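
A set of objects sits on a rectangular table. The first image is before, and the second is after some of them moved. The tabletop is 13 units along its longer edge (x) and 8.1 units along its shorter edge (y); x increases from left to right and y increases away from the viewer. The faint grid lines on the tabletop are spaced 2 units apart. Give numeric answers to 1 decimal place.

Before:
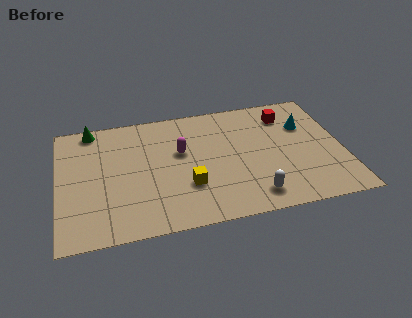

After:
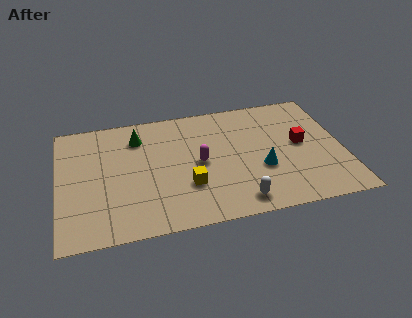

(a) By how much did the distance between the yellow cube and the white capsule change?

-0.5

The distance was about 3.2 in the first image and 2.7 in the second, so they moved 0.5 units closer together.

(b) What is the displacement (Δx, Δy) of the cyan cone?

(-2.2, -2.5)

The cyan cone was at about (11.4, 5.5) and moved to about (9.2, 3.0).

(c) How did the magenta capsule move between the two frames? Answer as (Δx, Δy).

(0.8, -0.9)

The magenta capsule started near (5.6, 4.9) and ended near (6.4, 4.0).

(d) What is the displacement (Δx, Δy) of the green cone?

(2.1, -1.0)

The green cone was at about (1.6, 7.3) and moved to about (3.7, 6.3).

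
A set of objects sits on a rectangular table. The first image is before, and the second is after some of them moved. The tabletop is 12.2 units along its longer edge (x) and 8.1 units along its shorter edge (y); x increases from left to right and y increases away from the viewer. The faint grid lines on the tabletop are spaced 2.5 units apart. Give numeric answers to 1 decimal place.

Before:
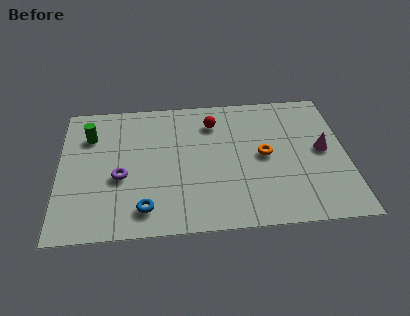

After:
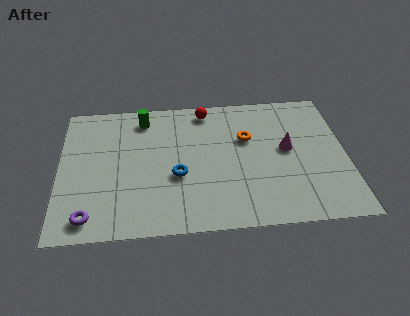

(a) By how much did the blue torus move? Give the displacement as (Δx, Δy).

(1.4, 1.8)

The blue torus started near (3.6, 1.4) and ended near (5.0, 3.2).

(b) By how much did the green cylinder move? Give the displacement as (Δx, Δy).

(2.3, 0.9)

From the two frames, the green cylinder sits at roughly (1.3, 5.9) before and (3.6, 6.8) after.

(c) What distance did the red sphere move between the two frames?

0.9

From (6.6, 6.3) to (6.3, 7.1), the red sphere covered √(0.3² + 0.8²) ≈ 0.9 units.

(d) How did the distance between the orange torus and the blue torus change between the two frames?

-2.2

They were about 5.8 units apart before and 3.6 after — 2.2 units closer together.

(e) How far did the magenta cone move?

1.5

From (11.2, 4.2) to (9.7, 4.4), the magenta cone covered √(1.5² + 0.2²) ≈ 1.5 units.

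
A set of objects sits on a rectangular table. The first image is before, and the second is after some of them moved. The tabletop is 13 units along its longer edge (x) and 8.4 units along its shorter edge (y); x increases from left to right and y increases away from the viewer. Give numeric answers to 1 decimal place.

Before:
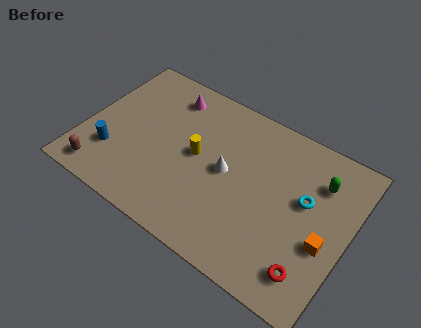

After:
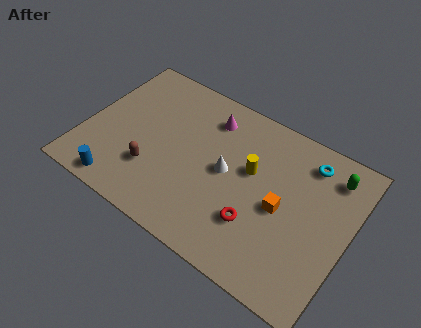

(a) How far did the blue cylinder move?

1.7

The blue cylinder moved from about (1.6, 2.4) to (2.3, 0.9), a distance of √(0.7² + 1.5²) ≈ 1.7.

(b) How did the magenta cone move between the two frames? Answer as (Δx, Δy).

(2.1, -0.2)

From the two frames, the magenta cone sits at roughly (3.6, 6.9) before and (5.7, 6.7) after.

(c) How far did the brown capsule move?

2.7

The brown capsule moved from about (1.3, 1.1) to (3.6, 2.5), a distance of √(2.3² + 1.4²) ≈ 2.7.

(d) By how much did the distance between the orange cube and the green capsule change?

+0.5

The distance was about 3.0 in the first image and 3.5 in the second, so they moved 0.5 units further apart.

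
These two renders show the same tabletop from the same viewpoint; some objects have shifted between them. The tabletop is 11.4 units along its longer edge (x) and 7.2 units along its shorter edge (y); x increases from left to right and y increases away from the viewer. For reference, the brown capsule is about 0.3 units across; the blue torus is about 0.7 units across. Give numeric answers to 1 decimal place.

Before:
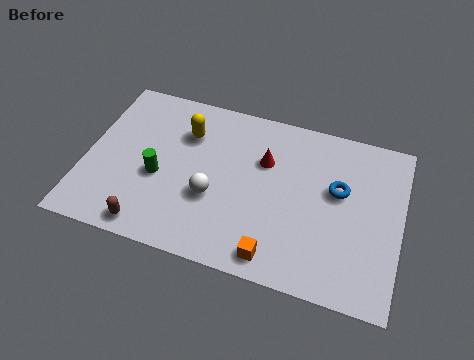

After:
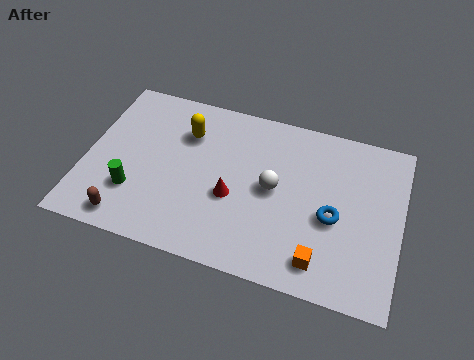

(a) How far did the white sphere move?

2.3

The white sphere moved from about (4.7, 2.7) to (6.8, 3.7), a distance of √(2.1² + 1.0²) ≈ 2.3.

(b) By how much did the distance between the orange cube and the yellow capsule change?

+1.0

Before: roughly 5.6 units apart; after: 6.6. That's 1.0 units further apart.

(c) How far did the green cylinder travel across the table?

1.2

The green cylinder moved from about (2.7, 3.0) to (1.9, 2.1), a distance of √(0.8² + 0.9²) ≈ 1.2.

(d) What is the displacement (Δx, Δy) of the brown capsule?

(-0.8, 0.1)

The brown capsule was at about (2.6, 0.8) and moved to about (1.8, 0.9).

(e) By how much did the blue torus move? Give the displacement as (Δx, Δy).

(-0.1, -1.2)

The blue torus was at about (9.1, 4.3) and moved to about (9.0, 3.1).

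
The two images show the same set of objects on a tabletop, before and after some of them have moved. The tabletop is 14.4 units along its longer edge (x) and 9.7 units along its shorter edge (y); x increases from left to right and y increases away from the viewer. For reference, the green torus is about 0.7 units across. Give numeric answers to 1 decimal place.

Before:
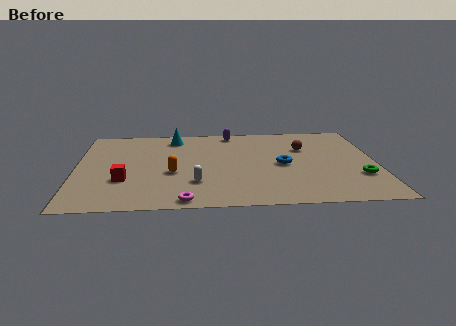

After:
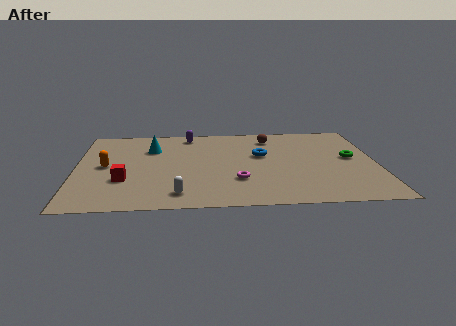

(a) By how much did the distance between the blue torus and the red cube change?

-0.6

The distance was about 7.7 in the first image and 7.1 in the second, so they moved 0.6 units closer together.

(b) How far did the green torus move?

2.2

The green torus moved from about (13.5, 3.0) to (13.2, 5.2), a distance of √(0.3² + 2.2²) ≈ 2.2.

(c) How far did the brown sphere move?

2.1

The brown sphere moved from about (11.0, 6.5) to (9.4, 7.9), a distance of √(1.6² + 1.4²) ≈ 2.1.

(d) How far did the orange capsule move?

3.4

The orange capsule moved from about (4.6, 3.9) to (1.4, 4.9), a distance of √(3.2² + 1.0²) ≈ 3.4.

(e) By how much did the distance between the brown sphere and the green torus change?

+0.4

Before: roughly 4.3 units apart; after: 4.7. That's 0.4 units further apart.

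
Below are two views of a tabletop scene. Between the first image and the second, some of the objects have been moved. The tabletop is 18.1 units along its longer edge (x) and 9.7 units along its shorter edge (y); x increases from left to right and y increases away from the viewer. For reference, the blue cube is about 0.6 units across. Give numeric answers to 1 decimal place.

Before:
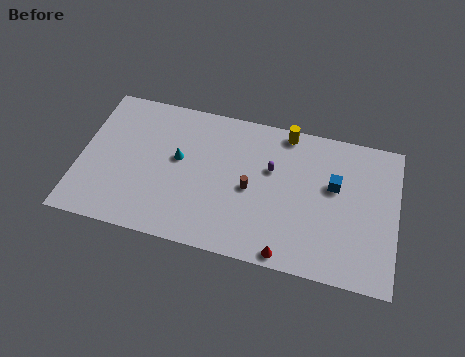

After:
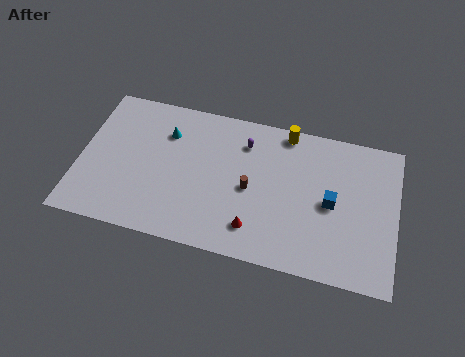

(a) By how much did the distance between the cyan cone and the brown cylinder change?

+1.3

They were about 4.3 units apart before and 5.6 after — 1.3 units further apart.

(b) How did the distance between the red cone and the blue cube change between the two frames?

-0.6

They were about 5.6 units apart before and 5.0 after — 0.6 units closer together.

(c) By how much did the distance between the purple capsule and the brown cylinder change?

+1.1

They were about 1.9 units apart before and 3.0 after — 1.1 units further apart.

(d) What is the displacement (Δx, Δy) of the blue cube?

(-0.1, -1.2)

From the two frames, the blue cube sits at roughly (14.5, 5.9) before and (14.4, 4.7) after.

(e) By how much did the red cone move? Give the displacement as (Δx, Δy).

(-1.9, 1.2)

From the two frames, the red cone sits at roughly (12.1, 0.8) before and (10.2, 2.0) after.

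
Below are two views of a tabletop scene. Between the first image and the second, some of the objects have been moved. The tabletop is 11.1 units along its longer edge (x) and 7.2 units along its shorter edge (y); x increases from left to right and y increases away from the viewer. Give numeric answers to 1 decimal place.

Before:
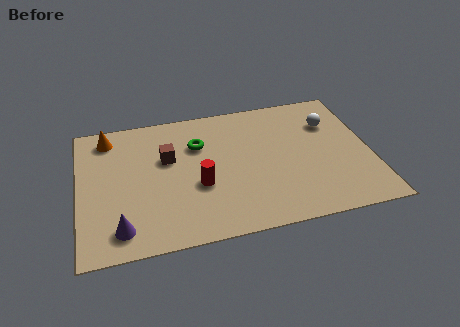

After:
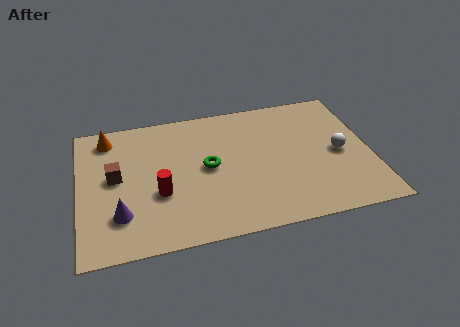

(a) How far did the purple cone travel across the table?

0.7

The purple cone moved from about (1.5, 1.2) to (1.5, 1.9), a distance of √(0.0² + 0.7²) ≈ 0.7.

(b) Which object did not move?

the orange cone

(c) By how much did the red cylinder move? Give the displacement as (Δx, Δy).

(-1.5, -0.1)

The red cylinder started near (4.5, 2.8) and ended near (3.0, 2.7).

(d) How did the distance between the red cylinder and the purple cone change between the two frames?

-1.7

The distance was about 3.4 in the first image and 1.7 in the second, so they moved 1.7 units closer together.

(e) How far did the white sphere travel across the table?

1.7

The white sphere moved from about (9.7, 5.1) to (9.9, 3.4), a distance of √(0.2² + 1.7²) ≈ 1.7.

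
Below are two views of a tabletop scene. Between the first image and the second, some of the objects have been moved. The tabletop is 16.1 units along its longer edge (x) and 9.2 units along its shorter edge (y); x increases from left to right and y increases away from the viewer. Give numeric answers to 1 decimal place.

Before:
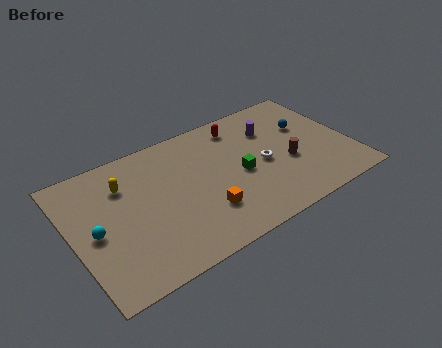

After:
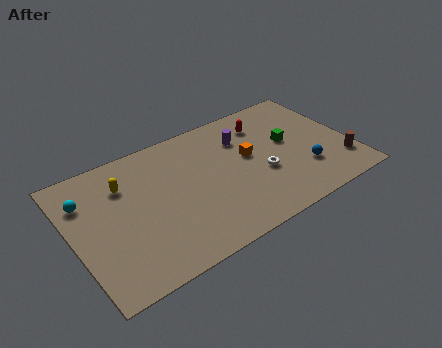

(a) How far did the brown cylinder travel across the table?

3.3

From (12.4, 3.7) to (15.3, 2.2), the brown cylinder covered √(2.9² + 1.5²) ≈ 3.3 units.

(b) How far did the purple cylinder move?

1.7

The purple cylinder moved from about (11.9, 6.6) to (10.2, 6.7), a distance of √(1.7² + 0.1²) ≈ 1.7.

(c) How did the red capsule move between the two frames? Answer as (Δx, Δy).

(1.4, -0.5)

The red capsule started near (10.2, 7.7) and ended near (11.6, 7.2).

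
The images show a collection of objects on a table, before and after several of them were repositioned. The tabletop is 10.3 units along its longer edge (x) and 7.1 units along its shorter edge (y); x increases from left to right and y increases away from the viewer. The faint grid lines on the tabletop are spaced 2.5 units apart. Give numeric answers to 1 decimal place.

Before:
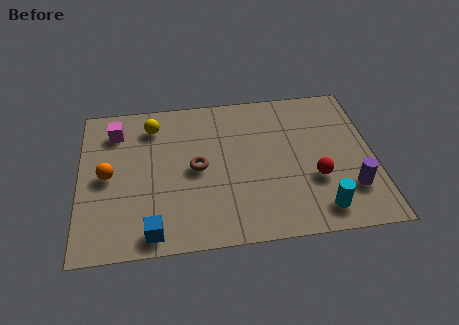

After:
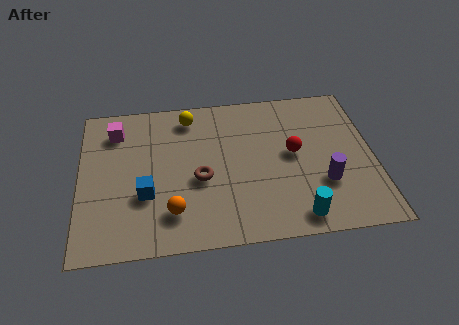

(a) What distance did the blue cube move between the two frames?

1.7

The blue cube was near (2.5, 0.8) before and (2.3, 2.5) after, so it travelled √(0.2² + 1.7²) ≈ 1.7 units.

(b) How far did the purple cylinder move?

1.0

The purple cylinder was near (9.4, 1.9) before and (8.5, 2.3) after, so it travelled √(0.9² + 0.4²) ≈ 1.0 units.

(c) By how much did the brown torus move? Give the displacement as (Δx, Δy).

(0.1, -0.5)

The brown torus started near (4.1, 3.5) and ended near (4.2, 3.0).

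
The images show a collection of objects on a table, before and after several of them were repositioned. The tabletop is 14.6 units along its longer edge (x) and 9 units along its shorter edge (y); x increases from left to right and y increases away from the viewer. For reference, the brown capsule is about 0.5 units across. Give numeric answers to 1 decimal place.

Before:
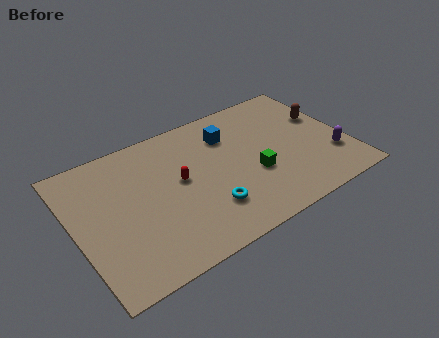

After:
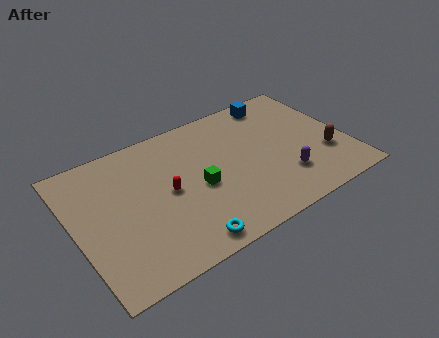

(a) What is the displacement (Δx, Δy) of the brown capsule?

(-0.4, -2.7)

The brown capsule started near (13.7, 5.6) and ended near (13.3, 2.9).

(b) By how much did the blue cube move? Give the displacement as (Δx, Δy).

(2.9, 1.2)

The blue cube started near (8.6, 6.7) and ended near (11.5, 7.9).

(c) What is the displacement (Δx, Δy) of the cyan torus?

(-1.5, -1.4)

The cyan torus was at about (6.7, 2.4) and moved to about (5.2, 1.0).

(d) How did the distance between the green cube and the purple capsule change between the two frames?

+0.4

They were about 4.3 units apart before and 4.7 after — 0.4 units further apart.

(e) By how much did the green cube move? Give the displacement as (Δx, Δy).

(-2.9, 0.6)

The green cube was at about (9.4, 3.4) and moved to about (6.5, 4.0).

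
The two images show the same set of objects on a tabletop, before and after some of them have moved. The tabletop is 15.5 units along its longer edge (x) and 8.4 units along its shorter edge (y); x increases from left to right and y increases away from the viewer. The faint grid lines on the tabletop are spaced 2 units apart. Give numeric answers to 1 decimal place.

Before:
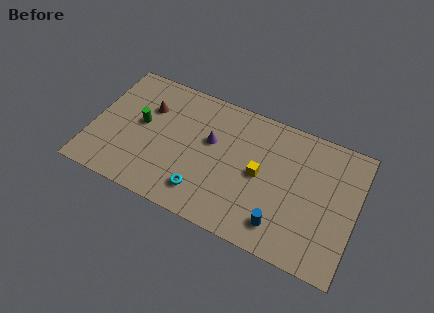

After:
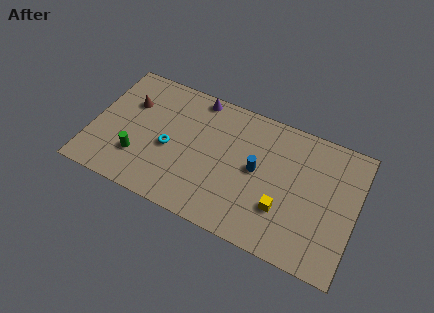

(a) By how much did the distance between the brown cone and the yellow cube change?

+2.9

Before: roughly 7.0 units apart; after: 9.9. That's 2.9 units further apart.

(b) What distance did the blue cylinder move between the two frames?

3.3

From (11.4, 1.6) to (9.7, 4.4), the blue cylinder covered √(1.7² + 2.8²) ≈ 3.3 units.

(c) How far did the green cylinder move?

2.2

From (2.8, 4.6) to (2.9, 2.4), the green cylinder covered √(0.1² + 2.2²) ≈ 2.2 units.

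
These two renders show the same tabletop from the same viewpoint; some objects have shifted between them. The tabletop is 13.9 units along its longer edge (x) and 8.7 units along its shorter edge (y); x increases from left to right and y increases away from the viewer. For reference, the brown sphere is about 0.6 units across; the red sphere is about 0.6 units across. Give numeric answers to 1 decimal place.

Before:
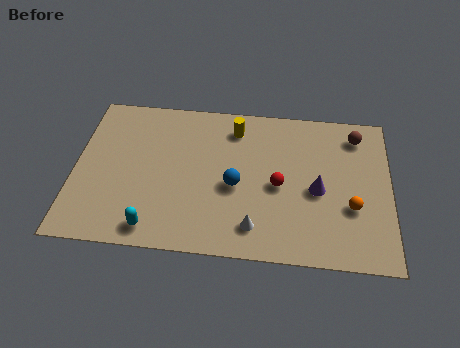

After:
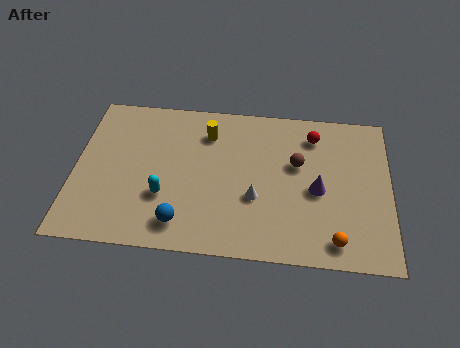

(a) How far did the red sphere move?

3.4

The red sphere moved from about (9.0, 4.0) to (10.5, 7.0), a distance of √(1.5² + 3.0²) ≈ 3.4.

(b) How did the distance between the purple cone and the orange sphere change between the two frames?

+1.1

They were about 1.7 units apart before and 2.8 after — 1.1 units further apart.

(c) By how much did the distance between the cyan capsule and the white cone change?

-0.4

Before: roughly 4.4 units apart; after: 4.0. That's 0.4 units closer together.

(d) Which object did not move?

the purple cone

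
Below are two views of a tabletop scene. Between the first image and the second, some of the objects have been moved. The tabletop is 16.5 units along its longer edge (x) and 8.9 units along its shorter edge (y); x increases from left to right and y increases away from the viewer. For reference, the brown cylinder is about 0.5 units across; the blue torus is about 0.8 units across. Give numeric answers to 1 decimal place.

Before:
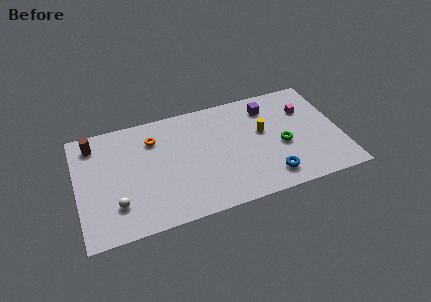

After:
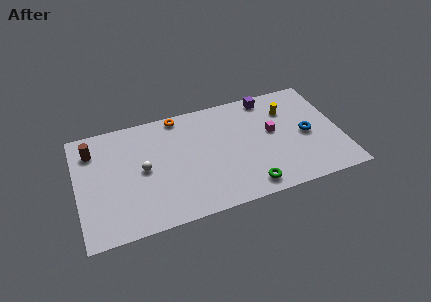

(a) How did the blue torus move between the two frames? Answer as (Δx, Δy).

(2.6, 2.6)

The blue torus started near (11.8, 1.6) and ended near (14.4, 4.2).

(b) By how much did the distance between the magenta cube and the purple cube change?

+0.4

They were about 2.5 units apart before and 2.9 after — 0.4 units further apart.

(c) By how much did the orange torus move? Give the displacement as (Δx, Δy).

(1.7, 1.4)

From the two frames, the orange torus sits at roughly (4.9, 6.7) before and (6.6, 8.1) after.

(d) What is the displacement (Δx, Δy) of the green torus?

(-2.4, -2.6)

The green torus started near (12.8, 3.8) and ended near (10.4, 1.2).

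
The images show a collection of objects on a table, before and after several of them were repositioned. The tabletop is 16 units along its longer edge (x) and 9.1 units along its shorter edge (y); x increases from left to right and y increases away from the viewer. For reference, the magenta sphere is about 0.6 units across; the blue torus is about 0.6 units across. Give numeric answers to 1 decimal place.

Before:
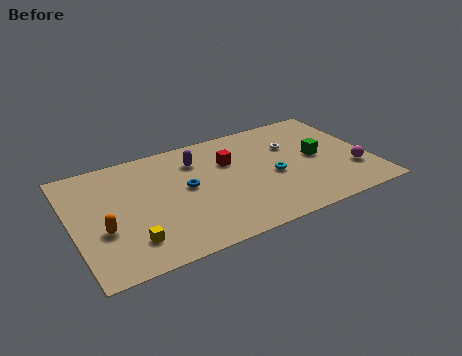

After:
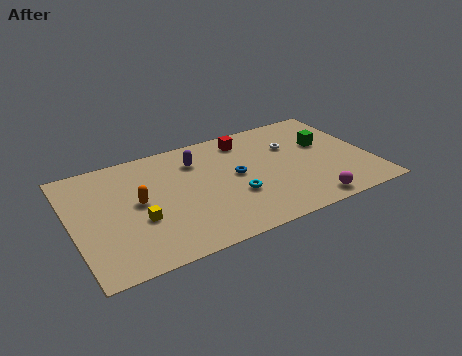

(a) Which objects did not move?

the white torus and the purple capsule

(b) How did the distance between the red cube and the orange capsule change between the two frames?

-0.8

Before: roughly 7.6 units apart; after: 6.8. That's 0.8 units closer together.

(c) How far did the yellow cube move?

1.5

From (2.8, 2.0) to (3.4, 3.4), the yellow cube covered √(0.6² + 1.4²) ≈ 1.5 units.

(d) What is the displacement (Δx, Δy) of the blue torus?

(2.7, -0.1)

The blue torus was at about (6.1, 4.9) and moved to about (8.8, 4.8).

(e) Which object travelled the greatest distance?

the magenta sphere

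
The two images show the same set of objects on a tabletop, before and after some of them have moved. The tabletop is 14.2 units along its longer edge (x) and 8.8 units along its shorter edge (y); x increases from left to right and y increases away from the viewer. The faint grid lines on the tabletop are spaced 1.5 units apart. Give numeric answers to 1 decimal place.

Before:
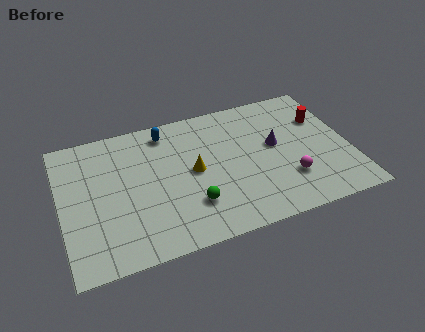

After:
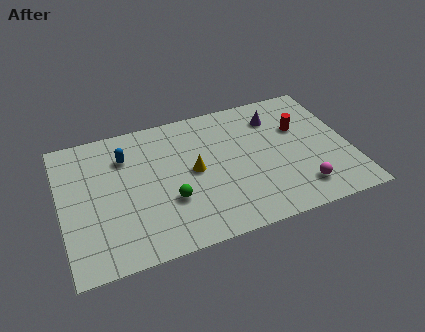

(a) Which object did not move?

the yellow cone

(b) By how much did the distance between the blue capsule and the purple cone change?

+1.7

Before: roughly 5.8 units apart; after: 7.5. That's 1.7 units further apart.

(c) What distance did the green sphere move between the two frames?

1.2

The green sphere was near (6.2, 2.4) before and (5.2, 3.0) after, so it travelled √(1.0² + 0.6²) ≈ 1.2 units.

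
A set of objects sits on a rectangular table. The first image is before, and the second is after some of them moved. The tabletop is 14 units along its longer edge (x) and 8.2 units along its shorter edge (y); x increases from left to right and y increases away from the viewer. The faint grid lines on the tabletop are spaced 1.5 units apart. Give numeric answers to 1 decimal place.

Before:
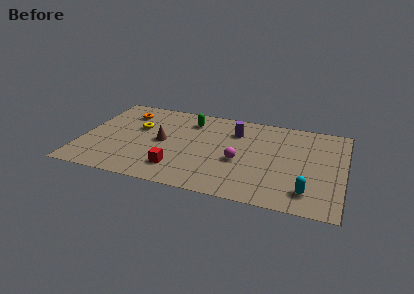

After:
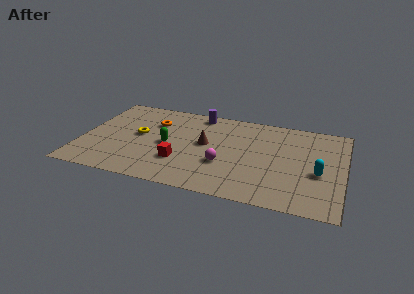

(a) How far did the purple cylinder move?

2.4

The purple cylinder moved from about (8.1, 6.1) to (6.0, 7.3), a distance of √(2.1² + 1.2²) ≈ 2.4.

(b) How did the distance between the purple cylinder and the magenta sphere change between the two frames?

+2.0

Before: roughly 2.7 units apart; after: 4.7. That's 2.0 units further apart.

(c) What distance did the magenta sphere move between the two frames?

0.9

From (8.5, 3.4) to (7.7, 2.9), the magenta sphere covered √(0.8² + 0.5²) ≈ 0.9 units.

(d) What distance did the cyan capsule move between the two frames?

1.9

From (12.2, 1.6) to (12.7, 3.4), the cyan capsule covered √(0.5² + 1.8²) ≈ 1.9 units.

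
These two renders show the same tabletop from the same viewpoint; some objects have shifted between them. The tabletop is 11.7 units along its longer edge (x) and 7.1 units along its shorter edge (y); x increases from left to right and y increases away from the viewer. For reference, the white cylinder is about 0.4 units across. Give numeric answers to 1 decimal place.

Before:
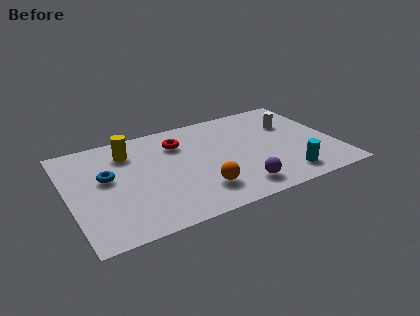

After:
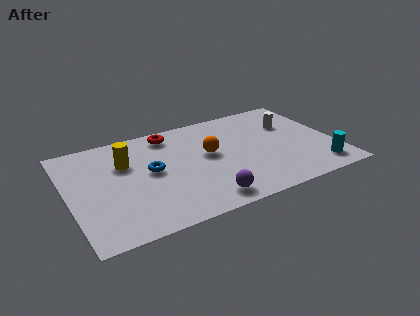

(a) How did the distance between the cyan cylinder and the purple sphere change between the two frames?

+3.0

Before: roughly 2.1 units apart; after: 5.1. That's 3.0 units further apart.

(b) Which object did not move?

the white cylinder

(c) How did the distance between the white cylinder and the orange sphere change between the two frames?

-1.6

Before: roughly 5.5 units apart; after: 3.9. That's 1.6 units closer together.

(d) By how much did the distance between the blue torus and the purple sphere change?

-2.7

The distance was about 6.1 in the first image and 3.4 in the second, so they moved 2.7 units closer together.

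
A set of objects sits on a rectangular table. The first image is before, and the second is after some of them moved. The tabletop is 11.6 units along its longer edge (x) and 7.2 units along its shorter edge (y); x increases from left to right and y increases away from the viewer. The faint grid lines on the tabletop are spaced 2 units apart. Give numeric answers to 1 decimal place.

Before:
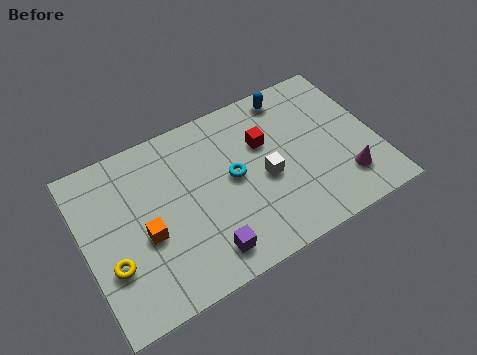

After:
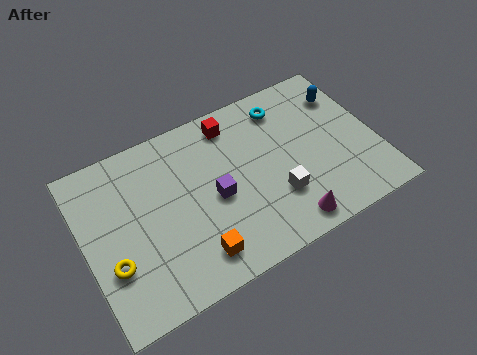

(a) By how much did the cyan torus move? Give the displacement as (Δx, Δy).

(2.4, 2.1)

The cyan torus was at about (5.9, 3.8) and moved to about (8.3, 5.9).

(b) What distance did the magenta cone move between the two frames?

2.6

The magenta cone was near (10.1, 1.7) before and (7.6, 0.9) after, so it travelled √(2.5² + 0.8²) ≈ 2.6 units.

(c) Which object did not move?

the yellow torus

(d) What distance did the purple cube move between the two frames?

2.2

The purple cube moved from about (4.4, 1.2) to (5.1, 3.3), a distance of √(0.7² + 2.1²) ≈ 2.2.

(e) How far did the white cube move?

1.0

The white cube was near (7.1, 3.2) before and (7.4, 2.2) after, so it travelled √(0.3² + 1.0²) ≈ 1.0 units.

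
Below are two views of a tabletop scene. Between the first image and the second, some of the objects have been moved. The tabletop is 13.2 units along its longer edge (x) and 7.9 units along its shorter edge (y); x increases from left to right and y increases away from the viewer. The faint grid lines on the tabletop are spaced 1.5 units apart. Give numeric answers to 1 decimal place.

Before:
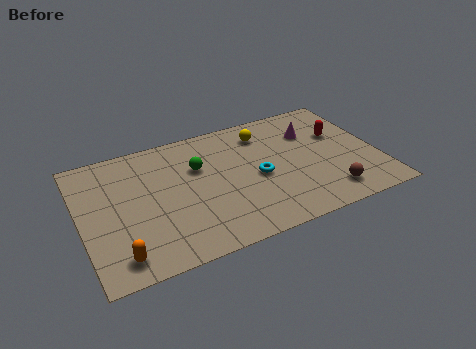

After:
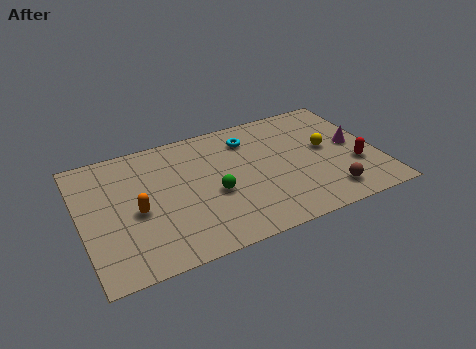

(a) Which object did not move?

the brown sphere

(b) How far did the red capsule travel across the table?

2.3

From (11.7, 5.0) to (12.1, 2.7), the red capsule covered √(0.4² + 2.3²) ≈ 2.3 units.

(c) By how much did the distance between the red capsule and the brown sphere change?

-1.8

The distance was about 3.7 in the first image and 1.9 in the second, so they moved 1.8 units closer together.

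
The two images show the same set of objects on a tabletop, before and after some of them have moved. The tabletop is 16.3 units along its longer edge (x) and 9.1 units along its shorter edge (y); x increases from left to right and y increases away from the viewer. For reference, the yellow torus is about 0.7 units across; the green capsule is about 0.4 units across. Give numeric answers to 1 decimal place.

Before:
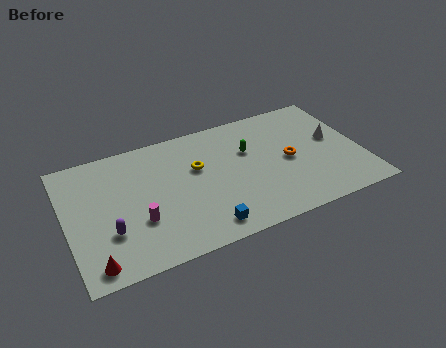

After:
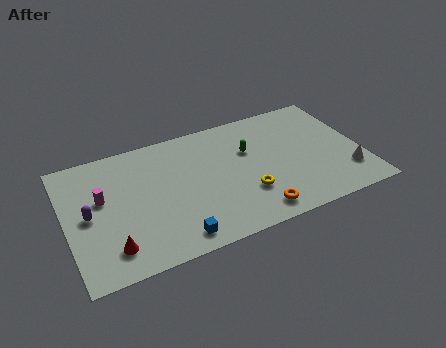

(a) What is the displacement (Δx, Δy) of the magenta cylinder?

(-1.8, 2.3)

The magenta cylinder was at about (3.8, 3.1) and moved to about (2.0, 5.4).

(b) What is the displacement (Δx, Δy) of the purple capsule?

(-1.0, 1.6)

From the two frames, the purple capsule sits at roughly (2.2, 2.9) before and (1.2, 4.5) after.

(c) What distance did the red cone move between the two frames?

1.2

The red cone moved from about (1.2, 1.1) to (2.2, 1.8), a distance of √(1.0² + 0.7²) ≈ 1.2.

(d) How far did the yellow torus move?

3.8

The yellow torus moved from about (7.3, 5.7) to (9.7, 2.8), a distance of √(2.4² + 2.9²) ≈ 3.8.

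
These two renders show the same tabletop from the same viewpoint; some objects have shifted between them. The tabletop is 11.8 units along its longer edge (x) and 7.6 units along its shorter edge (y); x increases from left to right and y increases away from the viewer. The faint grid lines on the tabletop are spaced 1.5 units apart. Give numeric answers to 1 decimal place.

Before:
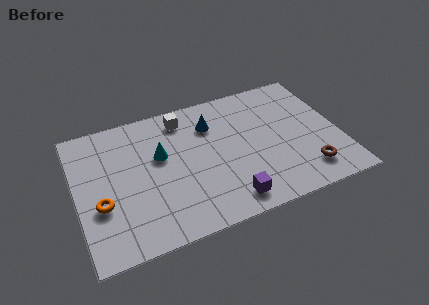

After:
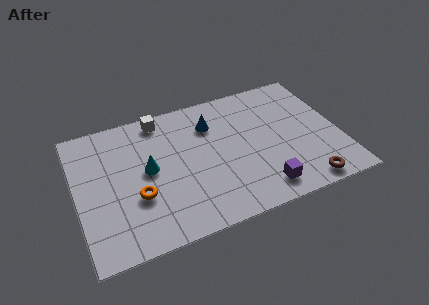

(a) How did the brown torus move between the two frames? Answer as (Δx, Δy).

(-0.2, -0.7)

The brown torus was at about (10.1, 1.5) and moved to about (9.9, 0.8).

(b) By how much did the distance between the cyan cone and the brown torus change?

+0.4

The distance was about 7.0 in the first image and 7.4 in the second, so they moved 0.4 units further apart.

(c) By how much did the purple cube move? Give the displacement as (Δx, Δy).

(1.5, 0.1)

The purple cube started near (6.5, 1.1) and ended near (8.0, 1.2).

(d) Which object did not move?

the blue cone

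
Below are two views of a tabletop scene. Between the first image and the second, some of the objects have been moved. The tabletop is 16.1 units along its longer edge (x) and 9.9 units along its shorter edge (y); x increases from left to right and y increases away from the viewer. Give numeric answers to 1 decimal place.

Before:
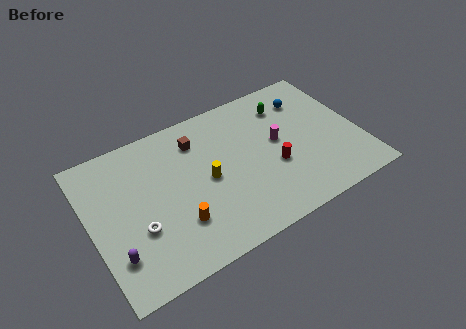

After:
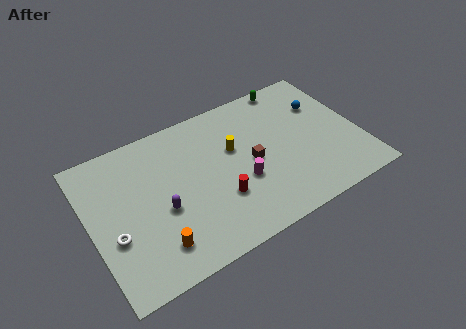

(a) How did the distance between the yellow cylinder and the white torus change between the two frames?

+3.4

They were about 4.5 units apart before and 7.9 after — 3.4 units further apart.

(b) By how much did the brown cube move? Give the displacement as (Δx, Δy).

(2.9, -3.0)

The brown cube was at about (6.7, 7.7) and moved to about (9.6, 4.7).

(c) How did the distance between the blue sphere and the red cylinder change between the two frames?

+3.1

Before: roughly 4.7 units apart; after: 7.8. That's 3.1 units further apart.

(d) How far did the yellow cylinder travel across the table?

2.2

The yellow cylinder was near (6.9, 4.8) before and (8.7, 6.1) after, so it travelled √(1.8² + 1.3²) ≈ 2.2 units.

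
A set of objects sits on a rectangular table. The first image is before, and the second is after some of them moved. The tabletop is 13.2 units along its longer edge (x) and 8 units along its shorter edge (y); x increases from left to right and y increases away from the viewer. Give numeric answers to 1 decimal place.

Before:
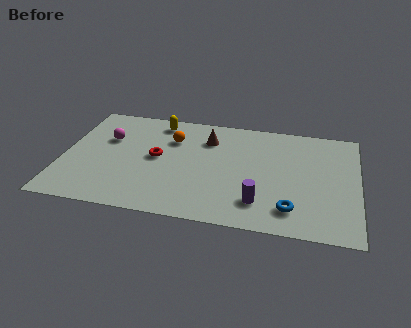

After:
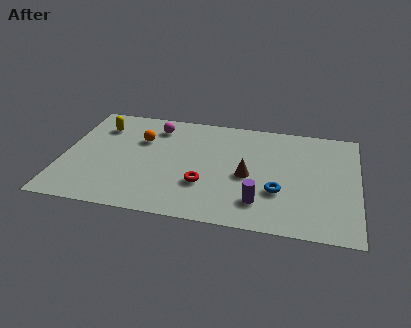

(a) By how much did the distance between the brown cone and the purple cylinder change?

-3.0

They were about 4.9 units apart before and 1.9 after — 3.0 units closer together.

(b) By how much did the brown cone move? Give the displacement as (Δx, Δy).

(1.9, -2.4)

From the two frames, the brown cone sits at roughly (6.4, 6.0) before and (8.3, 3.6) after.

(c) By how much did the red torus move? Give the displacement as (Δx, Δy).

(2.2, -1.6)

From the two frames, the red torus sits at roughly (4.2, 4.2) before and (6.4, 2.6) after.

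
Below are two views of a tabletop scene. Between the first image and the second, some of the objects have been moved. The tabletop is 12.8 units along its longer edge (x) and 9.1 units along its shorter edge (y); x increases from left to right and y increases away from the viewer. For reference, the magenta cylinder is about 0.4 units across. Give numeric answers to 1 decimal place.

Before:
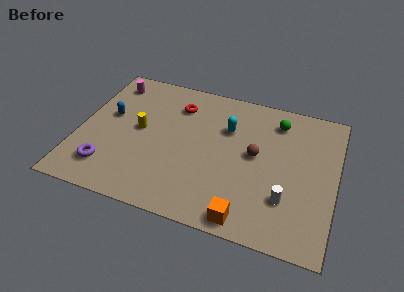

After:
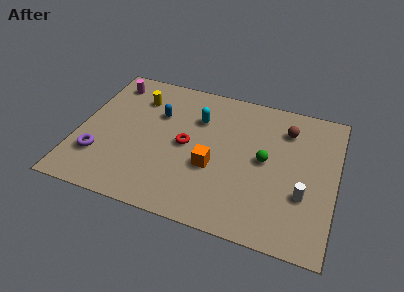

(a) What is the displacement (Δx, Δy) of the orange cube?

(-1.9, 2.6)

The orange cube started near (8.7, 0.9) and ended near (6.8, 3.5).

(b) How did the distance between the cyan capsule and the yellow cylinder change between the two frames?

-1.4

The distance was about 4.5 in the first image and 3.1 in the second, so they moved 1.4 units closer together.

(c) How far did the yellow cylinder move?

2.1

The yellow cylinder moved from about (3.0, 4.8) to (2.7, 6.9), a distance of √(0.3² + 2.1²) ≈ 2.1.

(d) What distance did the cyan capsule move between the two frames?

1.5

From (7.3, 6.2) to (5.8, 6.4), the cyan capsule covered √(1.5² + 0.2²) ≈ 1.5 units.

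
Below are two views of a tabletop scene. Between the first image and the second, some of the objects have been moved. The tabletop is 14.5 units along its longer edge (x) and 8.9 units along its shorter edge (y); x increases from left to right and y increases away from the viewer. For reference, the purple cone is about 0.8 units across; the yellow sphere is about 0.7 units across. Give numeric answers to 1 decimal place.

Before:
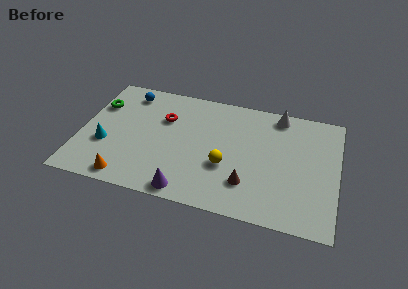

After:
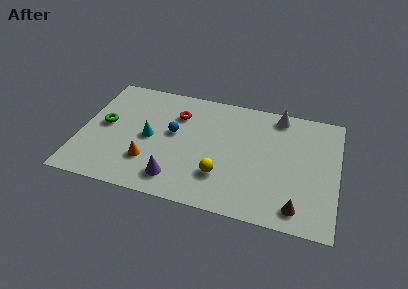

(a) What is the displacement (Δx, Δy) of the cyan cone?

(2.4, 1.1)

The cyan cone was at about (1.5, 3.2) and moved to about (3.9, 4.3).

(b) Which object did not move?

the white cone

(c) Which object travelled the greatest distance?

the blue sphere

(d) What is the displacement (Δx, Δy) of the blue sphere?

(2.8, -2.5)

The blue sphere started near (2.4, 7.5) and ended near (5.2, 5.0).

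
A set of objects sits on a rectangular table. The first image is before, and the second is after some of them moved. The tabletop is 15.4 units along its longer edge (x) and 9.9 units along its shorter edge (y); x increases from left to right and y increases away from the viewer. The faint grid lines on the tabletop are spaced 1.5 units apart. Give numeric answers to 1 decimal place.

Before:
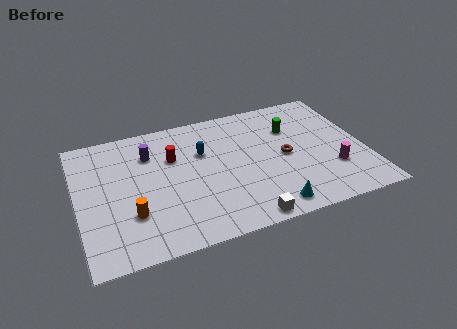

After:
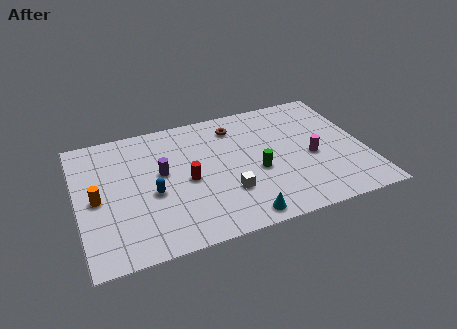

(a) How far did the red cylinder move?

2.1

The red cylinder moved from about (5.2, 6.6) to (5.8, 4.6), a distance of √(0.6² + 2.0²) ≈ 2.1.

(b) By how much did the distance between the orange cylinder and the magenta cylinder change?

+0.7

The distance was about 10.8 in the first image and 11.5 in the second, so they moved 0.7 units further apart.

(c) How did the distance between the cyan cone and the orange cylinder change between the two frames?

+0.8

They were about 7.4 units apart before and 8.2 after — 0.8 units further apart.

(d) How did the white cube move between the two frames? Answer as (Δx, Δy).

(-0.7, 2.2)

The white cube started near (8.5, 0.8) and ended near (7.8, 3.0).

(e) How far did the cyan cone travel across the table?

1.6

From (9.9, 1.2) to (8.3, 1.0), the cyan cone covered √(1.6² + 0.2²) ≈ 1.6 units.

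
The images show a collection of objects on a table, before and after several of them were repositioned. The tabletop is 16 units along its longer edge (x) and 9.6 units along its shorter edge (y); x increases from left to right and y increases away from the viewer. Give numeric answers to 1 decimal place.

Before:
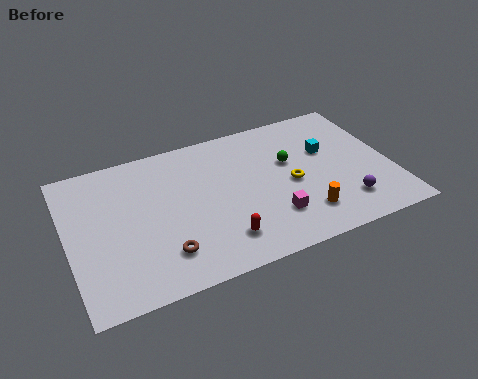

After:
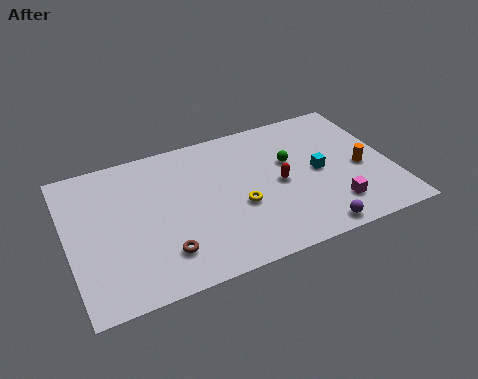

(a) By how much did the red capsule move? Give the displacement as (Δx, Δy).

(3.2, 2.6)

The red capsule started near (7.2, 2.0) and ended near (10.4, 4.6).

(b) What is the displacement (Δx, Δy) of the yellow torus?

(-2.7, -0.6)

From the two frames, the yellow torus sits at roughly (11.0, 4.4) before and (8.3, 3.8) after.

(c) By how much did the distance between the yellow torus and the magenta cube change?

+2.6

The distance was about 2.2 in the first image and 4.8 in the second, so they moved 2.6 units further apart.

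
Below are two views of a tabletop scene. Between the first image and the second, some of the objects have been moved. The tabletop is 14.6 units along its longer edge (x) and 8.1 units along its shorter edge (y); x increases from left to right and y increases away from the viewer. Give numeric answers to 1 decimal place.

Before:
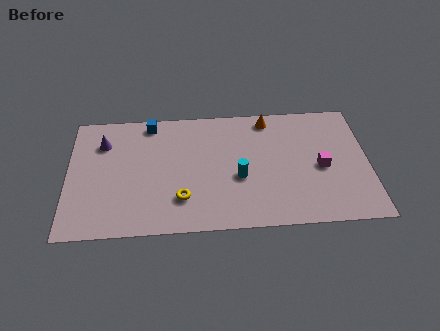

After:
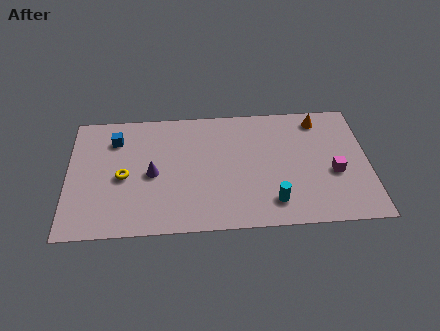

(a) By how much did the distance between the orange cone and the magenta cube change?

-0.6

The distance was about 4.2 in the first image and 3.6 in the second, so they moved 0.6 units closer together.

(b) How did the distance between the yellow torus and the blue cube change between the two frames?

-2.8

Before: roughly 5.3 units apart; after: 2.5. That's 2.8 units closer together.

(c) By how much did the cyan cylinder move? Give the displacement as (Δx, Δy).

(1.6, -1.7)

The cyan cylinder started near (8.3, 3.3) and ended near (9.9, 1.6).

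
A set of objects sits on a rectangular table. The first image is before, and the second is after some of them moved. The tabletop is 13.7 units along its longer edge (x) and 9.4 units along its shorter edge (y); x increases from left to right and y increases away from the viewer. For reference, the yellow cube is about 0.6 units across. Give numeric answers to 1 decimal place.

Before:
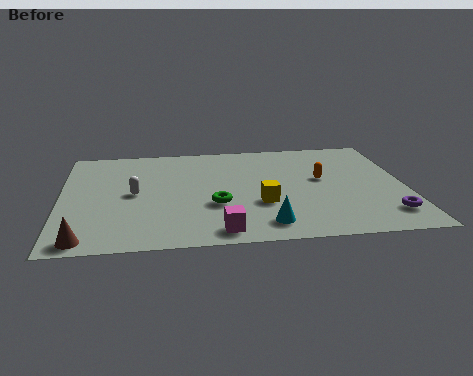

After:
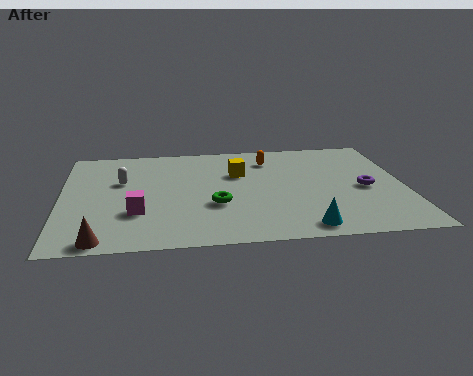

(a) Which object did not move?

the green torus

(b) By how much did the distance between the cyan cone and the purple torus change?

-0.7

They were about 4.8 units apart before and 4.1 after — 0.7 units closer together.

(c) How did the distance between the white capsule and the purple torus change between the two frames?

-0.5

Before: roughly 10.3 units apart; after: 9.8. That's 0.5 units closer together.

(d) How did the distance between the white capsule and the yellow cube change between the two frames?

-0.5

Before: roughly 5.2 units apart; after: 4.7. That's 0.5 units closer together.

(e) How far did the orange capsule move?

2.9

The orange capsule moved from about (10.4, 5.3) to (8.4, 7.4), a distance of √(2.0² + 2.1²) ≈ 2.9.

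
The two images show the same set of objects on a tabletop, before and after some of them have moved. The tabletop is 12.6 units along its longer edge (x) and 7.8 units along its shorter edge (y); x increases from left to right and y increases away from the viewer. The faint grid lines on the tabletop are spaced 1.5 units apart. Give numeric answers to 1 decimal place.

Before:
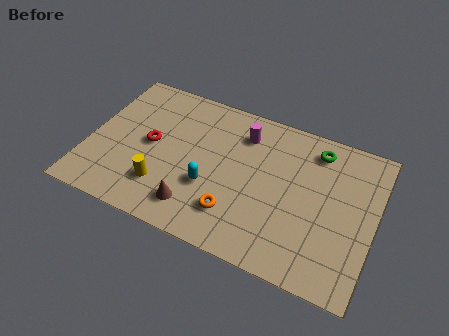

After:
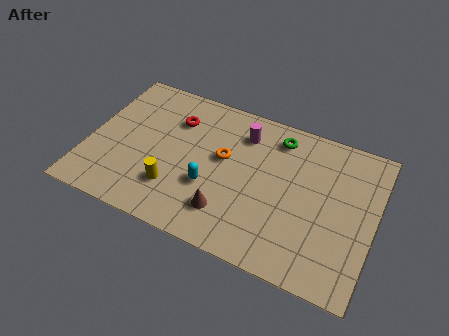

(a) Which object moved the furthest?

the orange torus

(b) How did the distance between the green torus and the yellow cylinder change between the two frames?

-1.7

They were about 7.7 units apart before and 6.0 after — 1.7 units closer together.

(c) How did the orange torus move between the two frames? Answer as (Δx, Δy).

(-0.8, 2.6)

The orange torus started near (6.7, 1.9) and ended near (5.9, 4.5).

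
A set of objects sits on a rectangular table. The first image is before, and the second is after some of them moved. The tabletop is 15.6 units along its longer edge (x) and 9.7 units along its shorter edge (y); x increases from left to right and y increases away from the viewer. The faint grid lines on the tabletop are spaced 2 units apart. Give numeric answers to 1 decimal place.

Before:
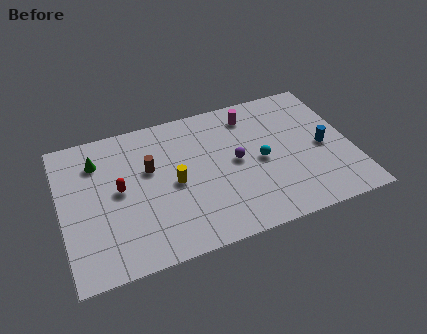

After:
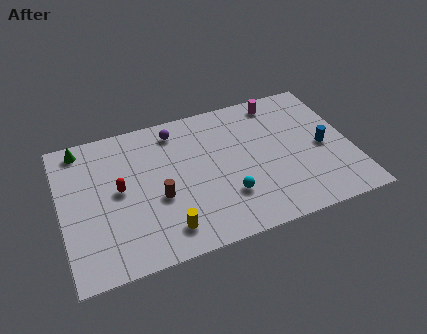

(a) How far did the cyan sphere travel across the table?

2.7

The cyan sphere was near (10.7, 4.6) before and (8.7, 2.8) after, so it travelled √(2.0² + 1.8²) ≈ 2.7 units.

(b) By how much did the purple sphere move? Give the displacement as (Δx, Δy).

(-3.0, 3.2)

The purple sphere started near (9.4, 5.0) and ended near (6.4, 8.2).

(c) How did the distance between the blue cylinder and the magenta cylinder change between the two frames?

-0.5

Before: roughly 5.0 units apart; after: 4.5. That's 0.5 units closer together.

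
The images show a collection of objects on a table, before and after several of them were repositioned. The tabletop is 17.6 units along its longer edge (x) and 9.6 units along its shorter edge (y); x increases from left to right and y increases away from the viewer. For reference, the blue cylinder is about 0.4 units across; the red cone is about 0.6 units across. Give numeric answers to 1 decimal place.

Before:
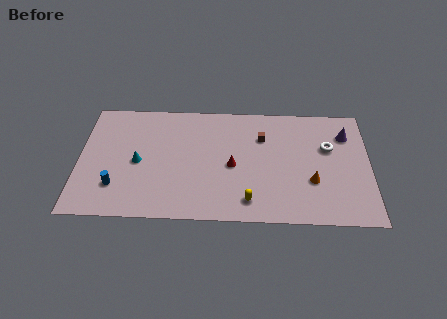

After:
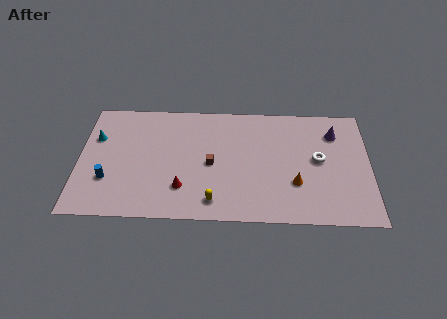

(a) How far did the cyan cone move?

3.2

The cyan cone moved from about (3.6, 4.5) to (1.0, 6.4), a distance of √(2.6² + 1.9²) ≈ 3.2.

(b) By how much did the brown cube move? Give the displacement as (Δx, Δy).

(-3.1, -2.3)

The brown cube was at about (11.1, 6.8) and moved to about (8.0, 4.5).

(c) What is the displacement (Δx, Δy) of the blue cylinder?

(-0.5, 0.5)

The blue cylinder started near (2.3, 2.5) and ended near (1.8, 3.0).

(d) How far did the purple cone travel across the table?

0.7

The purple cone was near (16.2, 7.2) before and (15.5, 7.3) after, so it travelled √(0.7² + 0.1²) ≈ 0.7 units.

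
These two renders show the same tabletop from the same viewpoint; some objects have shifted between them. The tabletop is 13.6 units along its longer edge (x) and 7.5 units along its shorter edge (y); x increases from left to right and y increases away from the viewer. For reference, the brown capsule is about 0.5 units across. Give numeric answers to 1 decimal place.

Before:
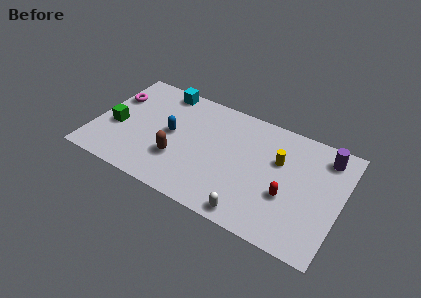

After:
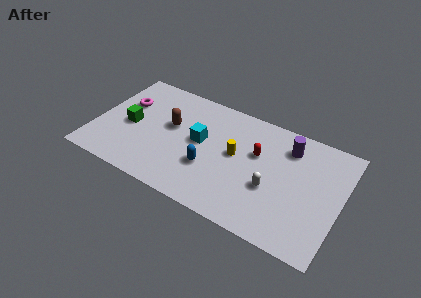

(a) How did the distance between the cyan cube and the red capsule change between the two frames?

-5.3

The distance was about 8.5 in the first image and 3.2 in the second, so they moved 5.3 units closer together.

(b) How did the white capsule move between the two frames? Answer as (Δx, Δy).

(0.8, 2.1)

The white capsule started near (9.1, 0.8) and ended near (9.9, 2.9).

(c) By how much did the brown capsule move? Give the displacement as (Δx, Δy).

(-0.7, 2.0)

From the two frames, the brown capsule sits at roughly (4.8, 2.4) before and (4.1, 4.4) after.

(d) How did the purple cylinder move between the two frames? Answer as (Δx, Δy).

(-2.0, -0.3)

The purple cylinder was at about (12.5, 6.2) and moved to about (10.5, 5.9).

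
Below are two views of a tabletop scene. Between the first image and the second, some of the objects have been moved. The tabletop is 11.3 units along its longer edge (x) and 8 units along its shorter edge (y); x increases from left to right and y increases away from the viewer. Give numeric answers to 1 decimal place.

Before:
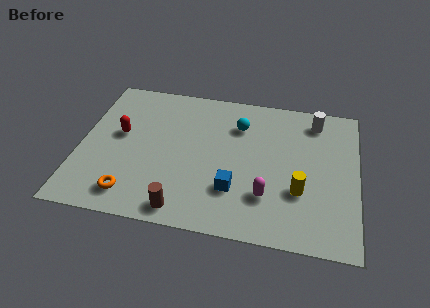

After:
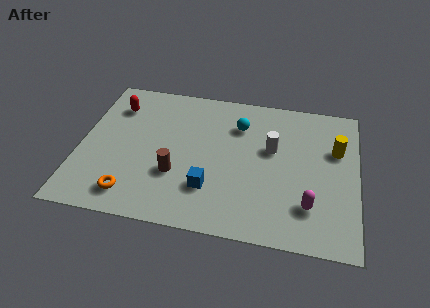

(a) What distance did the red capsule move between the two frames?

1.6

From (1.6, 4.5) to (1.3, 6.1), the red capsule covered √(0.3² + 1.6²) ≈ 1.6 units.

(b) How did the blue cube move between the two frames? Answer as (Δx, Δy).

(-1.0, -0.1)

From the two frames, the blue cube sits at roughly (6.4, 2.3) before and (5.4, 2.2) after.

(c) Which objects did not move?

the orange torus and the cyan sphere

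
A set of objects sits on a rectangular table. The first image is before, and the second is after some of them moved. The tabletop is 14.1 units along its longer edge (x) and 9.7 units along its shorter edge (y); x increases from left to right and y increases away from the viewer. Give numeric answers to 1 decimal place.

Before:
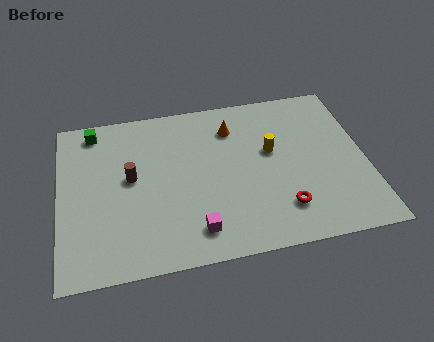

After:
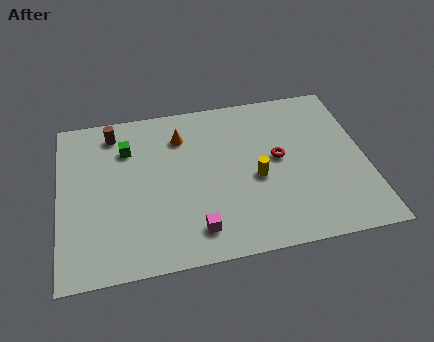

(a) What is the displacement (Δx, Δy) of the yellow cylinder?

(-0.8, -1.5)

The yellow cylinder started near (9.8, 5.7) and ended near (9.0, 4.2).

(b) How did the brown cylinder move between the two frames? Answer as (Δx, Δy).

(-0.7, 2.9)

The brown cylinder was at about (3.3, 5.3) and moved to about (2.6, 8.2).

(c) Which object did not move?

the magenta cube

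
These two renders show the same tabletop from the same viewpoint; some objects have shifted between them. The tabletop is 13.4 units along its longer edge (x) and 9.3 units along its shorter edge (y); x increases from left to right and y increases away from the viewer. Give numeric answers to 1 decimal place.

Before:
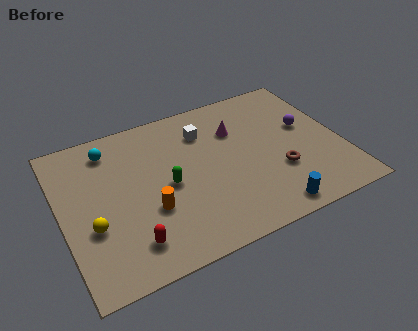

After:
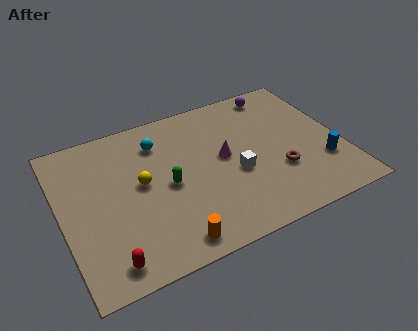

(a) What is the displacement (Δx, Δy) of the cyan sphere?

(2.3, -0.5)

The cyan sphere was at about (2.6, 7.7) and moved to about (4.9, 7.2).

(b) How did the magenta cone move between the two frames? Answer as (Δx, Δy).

(-0.8, -1.5)

The magenta cone was at about (8.6, 6.5) and moved to about (7.8, 5.0).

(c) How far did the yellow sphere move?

3.0

The yellow sphere moved from about (1.3, 3.4) to (3.8, 5.0), a distance of √(2.5² + 1.6²) ≈ 3.0.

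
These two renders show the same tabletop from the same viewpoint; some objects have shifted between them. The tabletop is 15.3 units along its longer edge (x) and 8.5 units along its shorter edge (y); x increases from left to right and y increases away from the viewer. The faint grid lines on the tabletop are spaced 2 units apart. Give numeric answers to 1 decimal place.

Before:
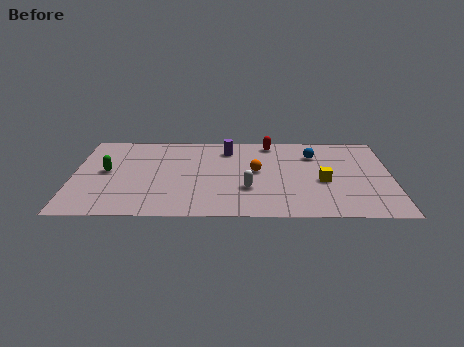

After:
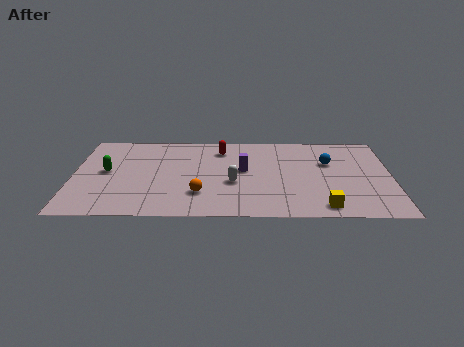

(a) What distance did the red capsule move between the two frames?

2.5

From (9.5, 7.5) to (7.1, 6.8), the red capsule covered √(2.4² + 0.7²) ≈ 2.5 units.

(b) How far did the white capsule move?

0.9

From (8.4, 2.8) to (7.7, 3.4), the white capsule covered √(0.7² + 0.6²) ≈ 0.9 units.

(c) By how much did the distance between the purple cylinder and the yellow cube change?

-0.4

Before: roughly 5.6 units apart; after: 5.2. That's 0.4 units closer together.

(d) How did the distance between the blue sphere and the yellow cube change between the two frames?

+1.7

The distance was about 2.7 in the first image and 4.4 in the second, so they moved 1.7 units further apart.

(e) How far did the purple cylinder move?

2.2

The purple cylinder moved from about (7.4, 6.8) to (8.2, 4.7), a distance of √(0.8² + 2.1²) ≈ 2.2.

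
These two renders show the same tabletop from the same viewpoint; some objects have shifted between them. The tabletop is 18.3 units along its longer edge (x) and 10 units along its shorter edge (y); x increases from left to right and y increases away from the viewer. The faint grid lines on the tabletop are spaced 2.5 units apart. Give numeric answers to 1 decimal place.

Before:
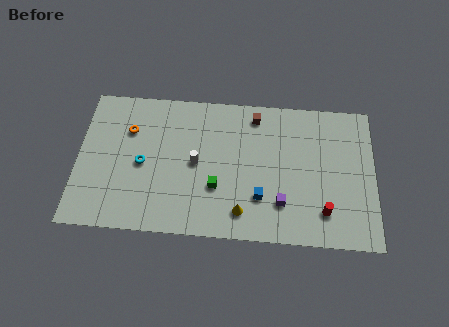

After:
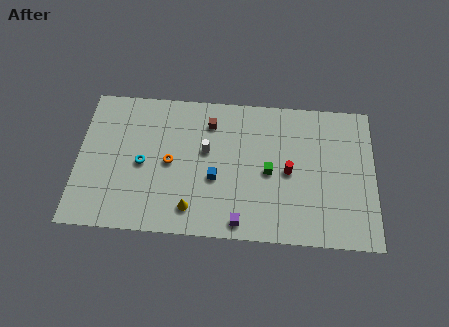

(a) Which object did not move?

the cyan torus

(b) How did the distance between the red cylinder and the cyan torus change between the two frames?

-2.5

Before: roughly 11.5 units apart; after: 9.0. That's 2.5 units closer together.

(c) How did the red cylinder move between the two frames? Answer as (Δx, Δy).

(-2.2, 2.6)

From the two frames, the red cylinder sits at roughly (15.2, 2.2) before and (13.0, 4.8) after.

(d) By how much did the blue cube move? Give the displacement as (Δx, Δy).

(-2.8, 1.1)

From the two frames, the blue cube sits at roughly (11.3, 2.9) before and (8.5, 4.0) after.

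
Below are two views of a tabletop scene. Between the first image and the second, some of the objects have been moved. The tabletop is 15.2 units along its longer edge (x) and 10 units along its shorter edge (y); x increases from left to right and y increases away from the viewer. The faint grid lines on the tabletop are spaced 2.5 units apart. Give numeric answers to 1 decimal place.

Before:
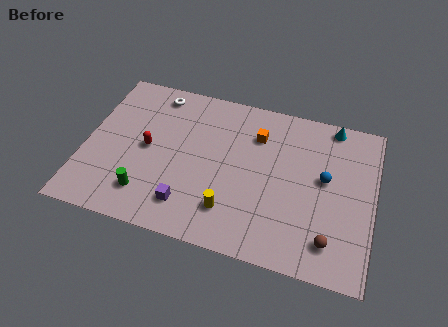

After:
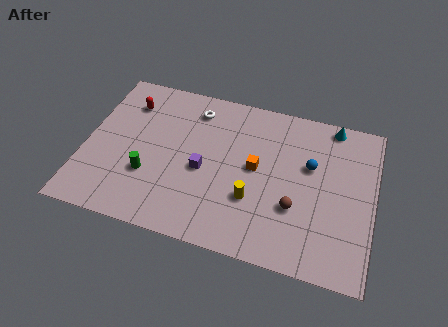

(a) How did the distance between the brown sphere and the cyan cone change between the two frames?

-1.3

They were about 7.2 units apart before and 5.9 after — 1.3 units closer together.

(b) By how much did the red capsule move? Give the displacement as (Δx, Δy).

(-1.3, 2.7)

From the two frames, the red capsule sits at roughly (3.3, 5.0) before and (2.0, 7.7) after.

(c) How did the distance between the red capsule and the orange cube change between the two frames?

+1.3

They were about 6.1 units apart before and 7.4 after — 1.3 units further apart.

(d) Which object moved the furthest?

the red capsule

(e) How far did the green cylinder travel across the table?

1.2

The green cylinder moved from about (3.5, 2.1) to (3.5, 3.3), a distance of √(0.0² + 1.2²) ≈ 1.2.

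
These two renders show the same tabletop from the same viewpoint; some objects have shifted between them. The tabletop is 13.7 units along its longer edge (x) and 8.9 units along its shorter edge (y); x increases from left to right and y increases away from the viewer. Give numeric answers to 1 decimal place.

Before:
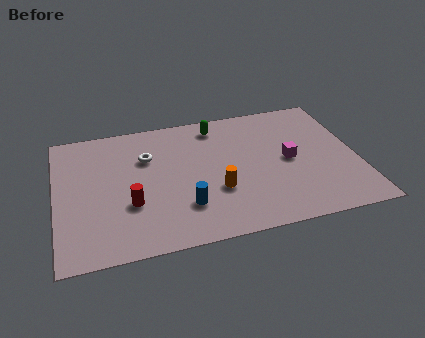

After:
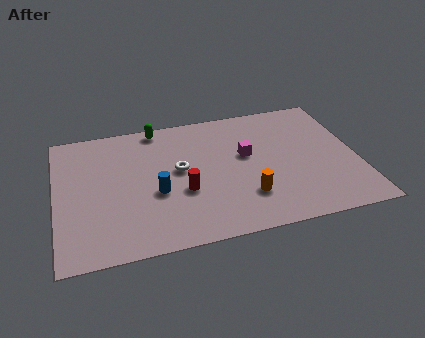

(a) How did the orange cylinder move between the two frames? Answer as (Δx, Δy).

(1.3, -0.7)

The orange cylinder started near (7.2, 3.1) and ended near (8.5, 2.4).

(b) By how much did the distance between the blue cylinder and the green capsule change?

-1.0

They were about 5.5 units apart before and 4.5 after — 1.0 units closer together.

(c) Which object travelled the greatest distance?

the green capsule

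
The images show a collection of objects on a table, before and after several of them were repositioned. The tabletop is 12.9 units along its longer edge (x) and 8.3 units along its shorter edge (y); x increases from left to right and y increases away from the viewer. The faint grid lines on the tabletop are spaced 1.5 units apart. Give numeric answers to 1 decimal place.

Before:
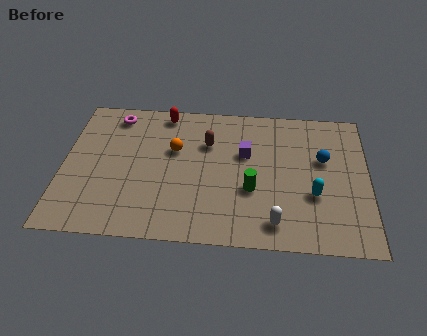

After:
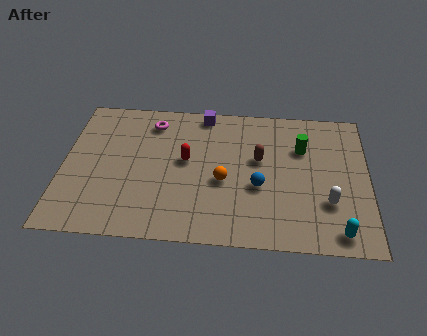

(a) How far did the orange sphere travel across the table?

2.7

From (4.7, 5.2) to (6.8, 3.5), the orange sphere covered √(2.1² + 1.7²) ≈ 2.7 units.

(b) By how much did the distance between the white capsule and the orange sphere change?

-1.3

The distance was about 5.8 in the first image and 4.5 in the second, so they moved 1.3 units closer together.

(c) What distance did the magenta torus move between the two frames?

1.6

The magenta torus was near (2.1, 7.1) before and (3.7, 6.8) after, so it travelled √(1.6² + 0.3²) ≈ 1.6 units.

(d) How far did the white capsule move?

2.6

The white capsule was near (9.0, 1.3) before and (11.2, 2.6) after, so it travelled √(2.2² + 1.3²) ≈ 2.6 units.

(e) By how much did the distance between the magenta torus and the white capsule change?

-0.4

Before: roughly 9.0 units apart; after: 8.6. That's 0.4 units closer together.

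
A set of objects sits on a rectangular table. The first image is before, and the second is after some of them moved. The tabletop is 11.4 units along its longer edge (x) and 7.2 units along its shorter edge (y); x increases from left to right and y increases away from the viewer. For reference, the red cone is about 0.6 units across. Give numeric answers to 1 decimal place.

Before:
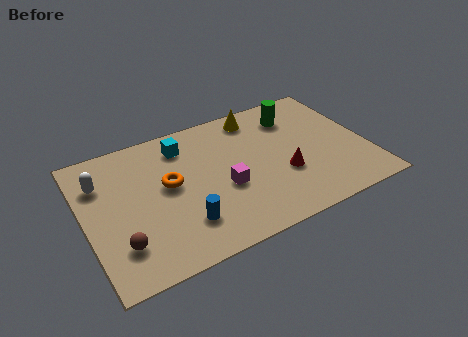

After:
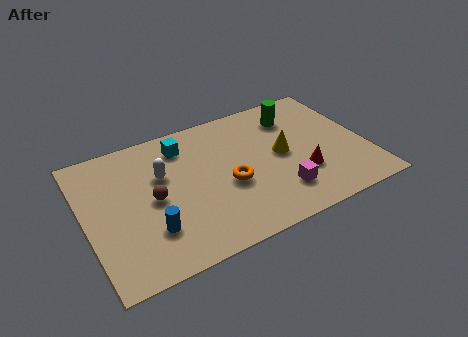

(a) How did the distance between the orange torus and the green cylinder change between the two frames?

-1.6

Before: roughly 5.6 units apart; after: 4.0. That's 1.6 units closer together.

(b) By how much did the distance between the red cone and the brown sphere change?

-0.7

Before: roughly 6.7 units apart; after: 6.0. That's 0.7 units closer together.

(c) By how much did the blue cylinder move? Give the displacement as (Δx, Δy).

(-1.3, 0.2)

From the two frames, the blue cylinder sits at roughly (3.7, 1.8) before and (2.4, 2.0) after.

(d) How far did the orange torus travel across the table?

2.5

From (3.4, 4.0) to (5.7, 3.0), the orange torus covered √(2.3² + 1.0²) ≈ 2.5 units.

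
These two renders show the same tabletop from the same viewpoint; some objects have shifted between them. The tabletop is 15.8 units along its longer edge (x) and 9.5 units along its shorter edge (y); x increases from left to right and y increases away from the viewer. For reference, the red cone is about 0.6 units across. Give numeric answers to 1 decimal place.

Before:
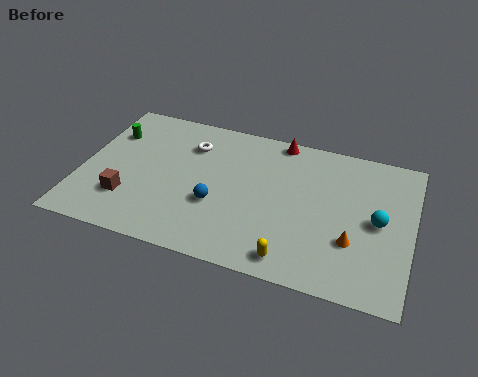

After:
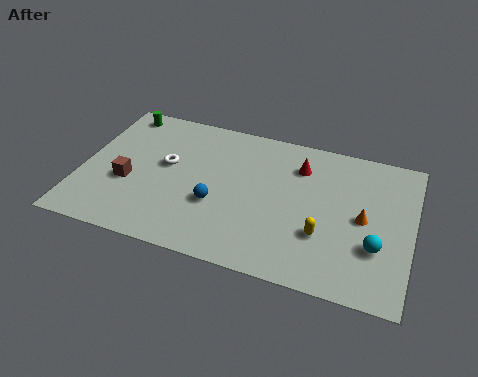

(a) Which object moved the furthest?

the yellow capsule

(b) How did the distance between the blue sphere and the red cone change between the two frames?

-0.6

They were about 5.8 units apart before and 5.2 after — 0.6 units closer together.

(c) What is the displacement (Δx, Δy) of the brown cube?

(-0.1, 1.1)

The brown cube started near (2.4, 2.6) and ended near (2.3, 3.7).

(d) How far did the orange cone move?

1.6

The orange cone moved from about (13.1, 3.1) to (13.5, 4.7), a distance of √(0.4² + 1.6²) ≈ 1.6.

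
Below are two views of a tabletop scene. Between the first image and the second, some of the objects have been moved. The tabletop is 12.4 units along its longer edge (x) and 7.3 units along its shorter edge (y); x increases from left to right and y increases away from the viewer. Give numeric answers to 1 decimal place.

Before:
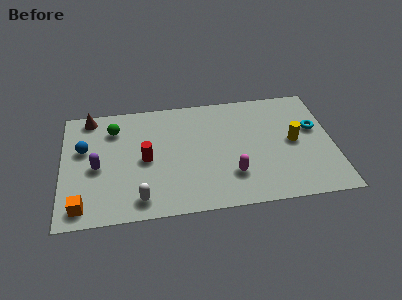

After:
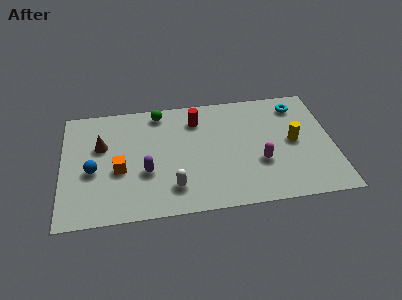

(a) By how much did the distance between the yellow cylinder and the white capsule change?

-1.6

They were about 7.6 units apart before and 6.0 after — 1.6 units closer together.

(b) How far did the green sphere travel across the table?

2.2

From (2.4, 5.6) to (4.5, 6.4), the green sphere covered √(2.1² + 0.8²) ≈ 2.2 units.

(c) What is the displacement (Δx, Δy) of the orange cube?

(1.7, 2.0)

The orange cube was at about (0.9, 1.0) and moved to about (2.6, 3.0).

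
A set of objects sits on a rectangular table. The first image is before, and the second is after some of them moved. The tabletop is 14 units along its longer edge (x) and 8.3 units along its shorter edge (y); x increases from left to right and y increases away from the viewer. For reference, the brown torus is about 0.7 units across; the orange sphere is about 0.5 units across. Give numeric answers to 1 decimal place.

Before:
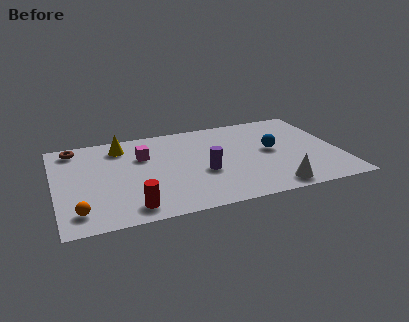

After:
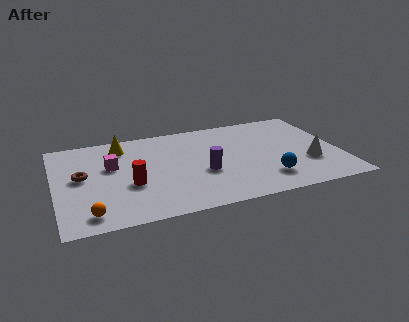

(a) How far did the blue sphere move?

2.5

The blue sphere was near (10.7, 4.4) before and (10.2, 1.9) after, so it travelled √(0.5² + 2.5²) ≈ 2.5 units.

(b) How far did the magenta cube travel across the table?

1.7

The magenta cube was near (4.4, 5.6) before and (2.8, 5.1) after, so it travelled √(1.6² + 0.5²) ≈ 1.7 units.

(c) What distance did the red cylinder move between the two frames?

2.0

The red cylinder moved from about (3.5, 1.2) to (3.6, 3.2), a distance of √(0.1² + 2.0²) ≈ 2.0.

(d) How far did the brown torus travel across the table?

2.7

The brown torus moved from about (1.1, 7.2) to (1.3, 4.5), a distance of √(0.2² + 2.7²) ≈ 2.7.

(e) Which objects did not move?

the purple cylinder and the yellow cone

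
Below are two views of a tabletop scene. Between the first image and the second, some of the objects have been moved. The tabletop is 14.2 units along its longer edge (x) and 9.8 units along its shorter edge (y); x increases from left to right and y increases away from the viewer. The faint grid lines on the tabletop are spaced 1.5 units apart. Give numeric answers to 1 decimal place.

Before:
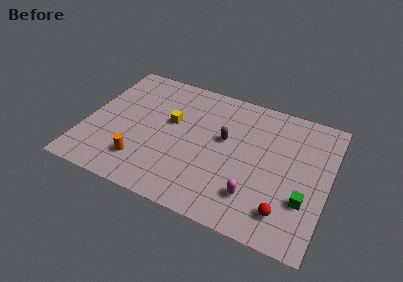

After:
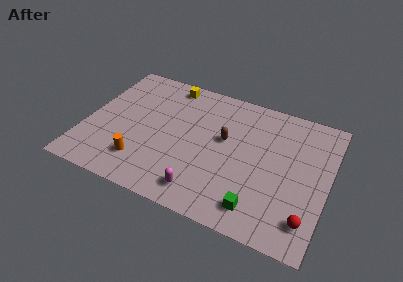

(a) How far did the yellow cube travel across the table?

2.9

From (4.9, 5.8) to (4.4, 8.7), the yellow cube covered √(0.5² + 2.9²) ≈ 2.9 units.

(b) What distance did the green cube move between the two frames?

2.9

From (13.0, 3.1) to (10.5, 1.6), the green cube covered √(2.5² + 1.5²) ≈ 2.9 units.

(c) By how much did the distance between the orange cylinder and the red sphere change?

+1.3

The distance was about 8.4 in the first image and 9.7 in the second, so they moved 1.3 units further apart.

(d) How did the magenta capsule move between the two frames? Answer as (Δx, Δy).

(-2.9, -0.8)

From the two frames, the magenta capsule sits at roughly (10.2, 2.3) before and (7.3, 1.5) after.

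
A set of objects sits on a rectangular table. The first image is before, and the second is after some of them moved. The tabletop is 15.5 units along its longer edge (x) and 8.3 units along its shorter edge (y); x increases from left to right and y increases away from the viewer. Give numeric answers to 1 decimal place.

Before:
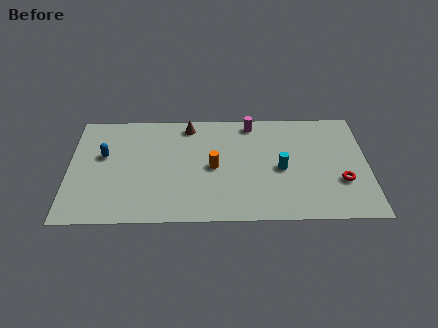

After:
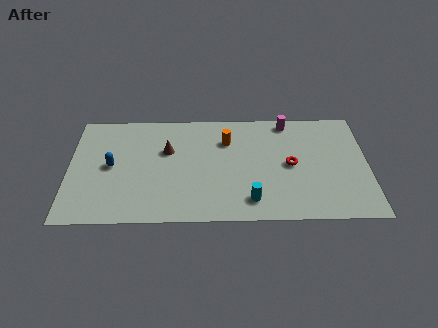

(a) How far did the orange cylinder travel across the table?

2.1

From (7.5, 4.0) to (8.2, 6.0), the orange cylinder covered √(0.7² + 2.0²) ≈ 2.1 units.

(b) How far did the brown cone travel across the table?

2.2

From (6.2, 7.2) to (5.1, 5.3), the brown cone covered √(1.1² + 1.9²) ≈ 2.2 units.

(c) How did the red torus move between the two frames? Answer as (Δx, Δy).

(-2.6, 1.3)

From the two frames, the red torus sits at roughly (14.1, 2.8) before and (11.5, 4.1) after.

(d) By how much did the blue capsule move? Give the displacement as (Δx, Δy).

(0.4, -0.8)

The blue capsule started near (1.8, 5.0) and ended near (2.2, 4.2).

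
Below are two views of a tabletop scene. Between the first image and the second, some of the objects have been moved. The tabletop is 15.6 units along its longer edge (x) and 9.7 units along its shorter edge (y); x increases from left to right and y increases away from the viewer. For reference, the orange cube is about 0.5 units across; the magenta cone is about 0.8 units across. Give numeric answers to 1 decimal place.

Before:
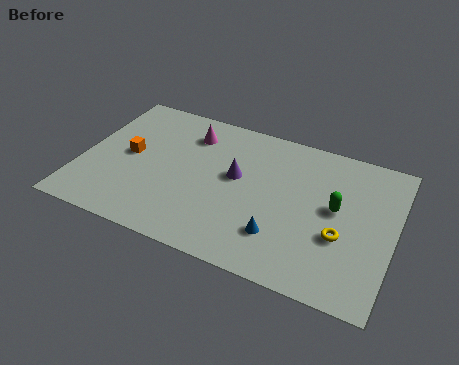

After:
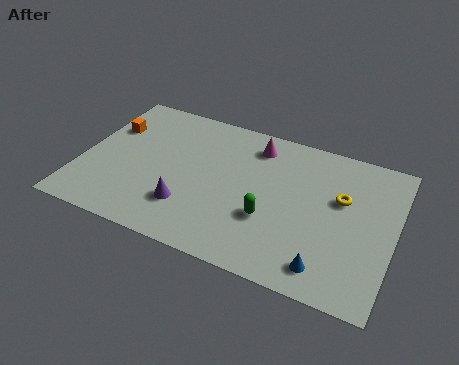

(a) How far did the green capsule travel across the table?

3.6

From (12.7, 5.3) to (9.6, 3.4), the green capsule covered √(3.1² + 1.9²) ≈ 3.6 units.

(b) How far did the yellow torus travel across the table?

2.4

The yellow torus moved from about (13.1, 3.6) to (12.9, 6.0), a distance of √(0.2² + 2.4²) ≈ 2.4.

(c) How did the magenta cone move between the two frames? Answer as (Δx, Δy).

(3.3, 0.4)

The magenta cone was at about (5.1, 7.6) and moved to about (8.4, 8.0).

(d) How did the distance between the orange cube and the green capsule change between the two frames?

-1.3

They were about 10.4 units apart before and 9.1 after — 1.3 units closer together.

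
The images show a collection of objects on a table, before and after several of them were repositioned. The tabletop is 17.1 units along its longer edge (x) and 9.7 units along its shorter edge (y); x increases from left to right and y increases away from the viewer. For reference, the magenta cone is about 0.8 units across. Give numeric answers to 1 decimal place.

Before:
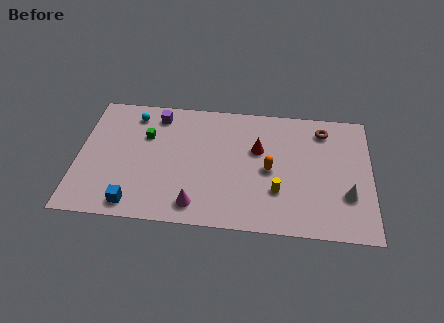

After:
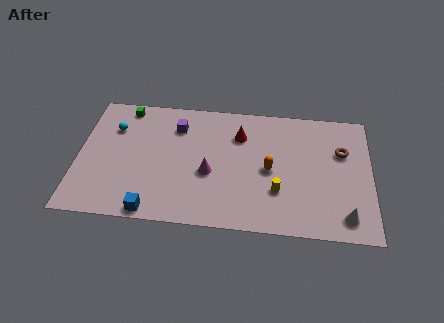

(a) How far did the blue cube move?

1.2

The blue cube was near (3.4, 1.2) before and (4.5, 0.8) after, so it travelled √(1.1² + 0.4²) ≈ 1.2 units.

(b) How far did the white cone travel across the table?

1.6

From (15.7, 3.1) to (15.6, 1.5), the white cone covered √(0.1² + 1.6²) ≈ 1.6 units.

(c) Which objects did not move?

the orange capsule and the yellow cylinder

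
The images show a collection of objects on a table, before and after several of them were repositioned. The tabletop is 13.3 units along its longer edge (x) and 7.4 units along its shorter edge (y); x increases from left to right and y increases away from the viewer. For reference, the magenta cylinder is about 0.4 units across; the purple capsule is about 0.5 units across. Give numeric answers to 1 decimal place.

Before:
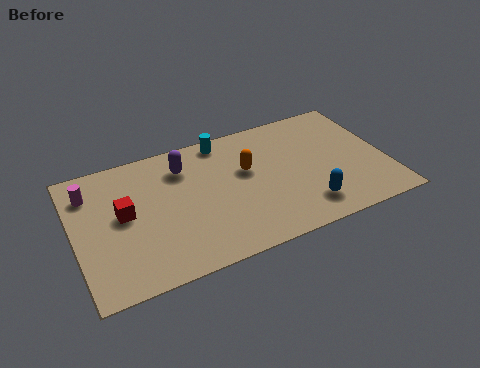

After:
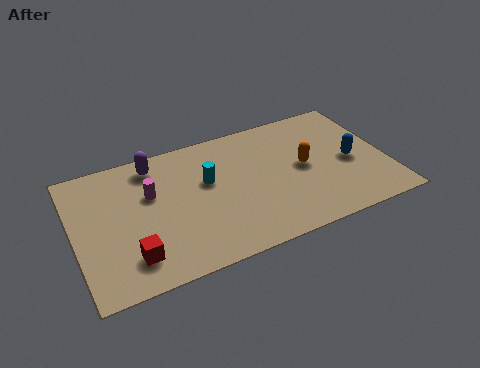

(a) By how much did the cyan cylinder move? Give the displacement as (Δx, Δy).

(-0.9, -2.1)

The cyan cylinder started near (6.6, 6.6) and ended near (5.7, 4.5).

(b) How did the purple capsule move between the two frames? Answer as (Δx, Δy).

(-1.2, 0.6)

From the two frames, the purple capsule sits at roughly (4.8, 5.7) before and (3.6, 6.3) after.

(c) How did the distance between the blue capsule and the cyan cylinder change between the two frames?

+0.3

They were about 5.9 units apart before and 6.2 after — 0.3 units further apart.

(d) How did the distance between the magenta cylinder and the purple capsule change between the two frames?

-2.4

The distance was about 4.0 in the first image and 1.6 in the second, so they moved 2.4 units closer together.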